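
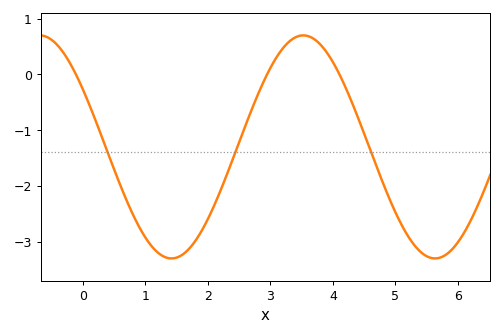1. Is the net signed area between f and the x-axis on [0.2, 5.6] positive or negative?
negative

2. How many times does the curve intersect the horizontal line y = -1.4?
3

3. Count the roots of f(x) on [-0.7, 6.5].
3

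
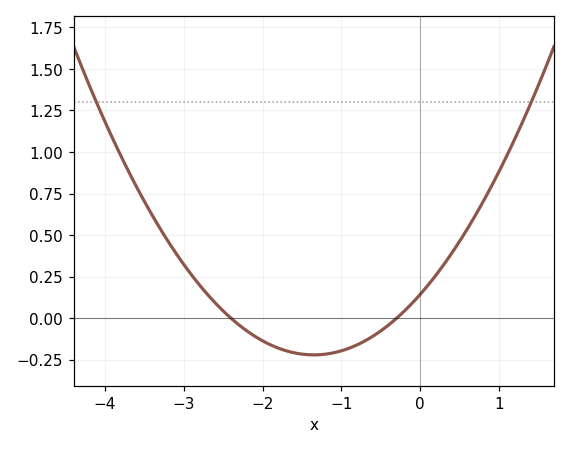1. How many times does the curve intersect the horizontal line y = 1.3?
2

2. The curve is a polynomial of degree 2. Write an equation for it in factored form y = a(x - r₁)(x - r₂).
y = 0.2(x + 2.4)(x + 0.3)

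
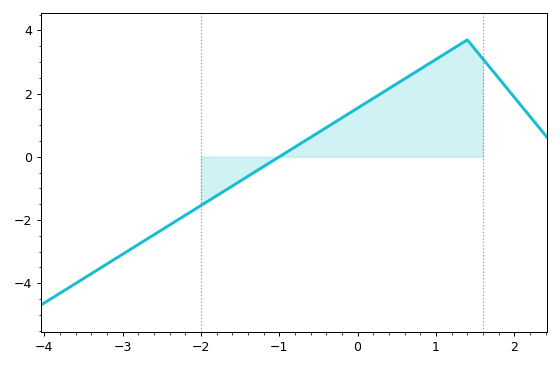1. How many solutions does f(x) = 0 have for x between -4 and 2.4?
1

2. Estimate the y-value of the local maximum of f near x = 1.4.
3.7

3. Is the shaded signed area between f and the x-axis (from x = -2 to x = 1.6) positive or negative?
positive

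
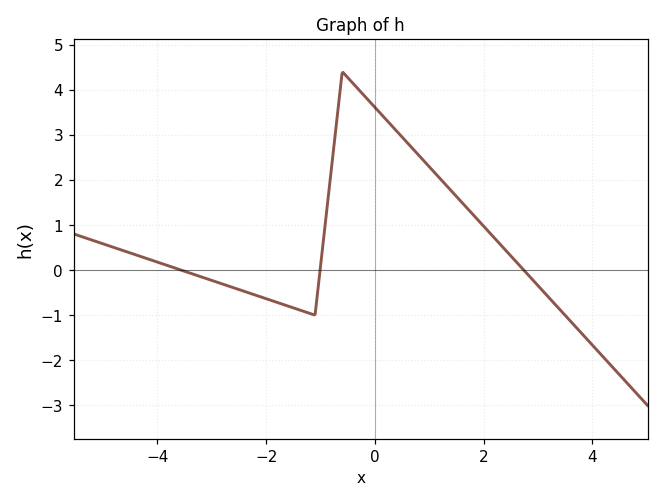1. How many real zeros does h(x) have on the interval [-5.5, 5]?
3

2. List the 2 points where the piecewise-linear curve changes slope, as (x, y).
(-1.1, -1); (-0.6, 4.4)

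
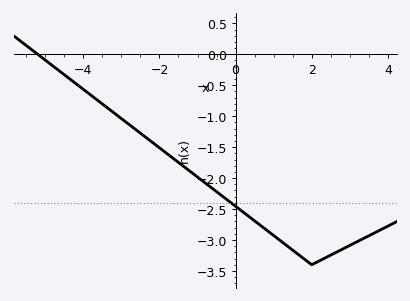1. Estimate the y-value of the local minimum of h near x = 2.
-3.4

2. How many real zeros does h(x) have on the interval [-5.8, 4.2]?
1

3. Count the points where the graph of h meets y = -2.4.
1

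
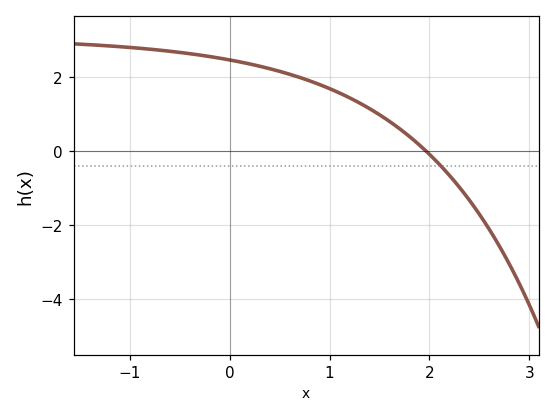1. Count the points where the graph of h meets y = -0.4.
1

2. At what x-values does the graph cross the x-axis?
2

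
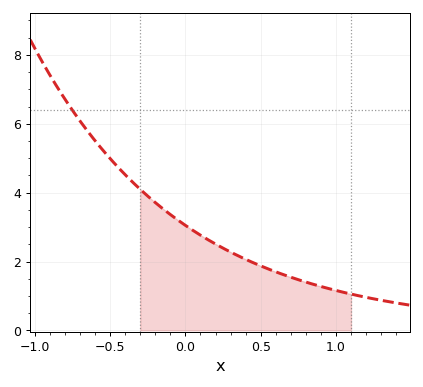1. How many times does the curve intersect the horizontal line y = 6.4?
1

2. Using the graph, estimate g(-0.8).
6.71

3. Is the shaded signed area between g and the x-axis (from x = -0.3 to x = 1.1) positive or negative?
positive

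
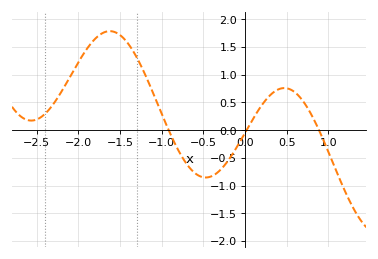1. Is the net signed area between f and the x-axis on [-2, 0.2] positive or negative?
positive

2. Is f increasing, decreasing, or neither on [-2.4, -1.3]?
neither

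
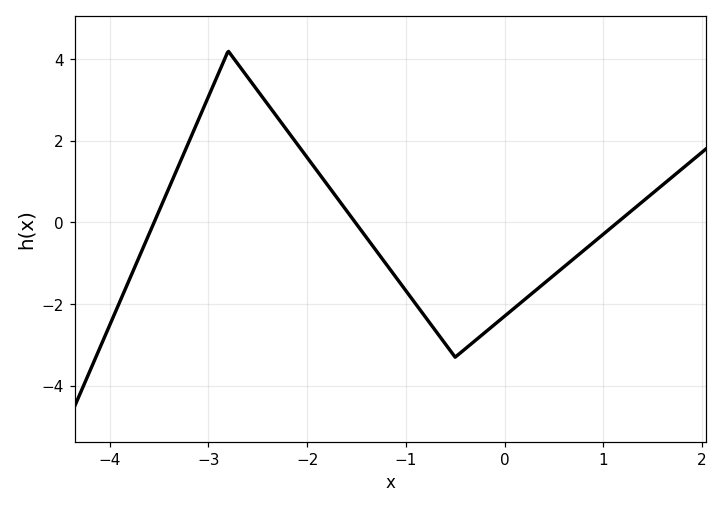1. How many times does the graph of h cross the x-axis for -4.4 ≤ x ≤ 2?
3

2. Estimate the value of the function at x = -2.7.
3.87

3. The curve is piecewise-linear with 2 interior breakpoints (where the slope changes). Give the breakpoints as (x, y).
(-2.8, 4.2); (-0.5, -3.3)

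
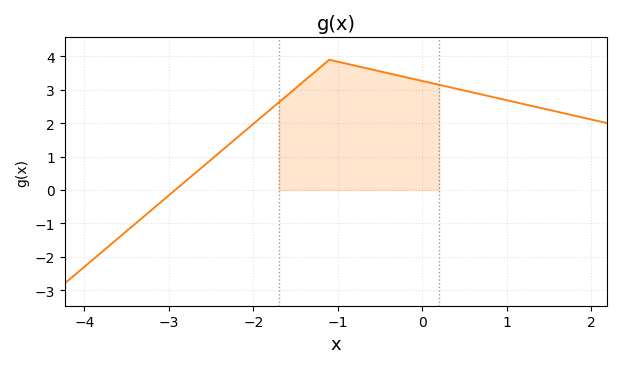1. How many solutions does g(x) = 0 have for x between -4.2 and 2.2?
1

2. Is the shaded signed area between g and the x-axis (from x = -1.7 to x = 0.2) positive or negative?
positive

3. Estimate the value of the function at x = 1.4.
2.46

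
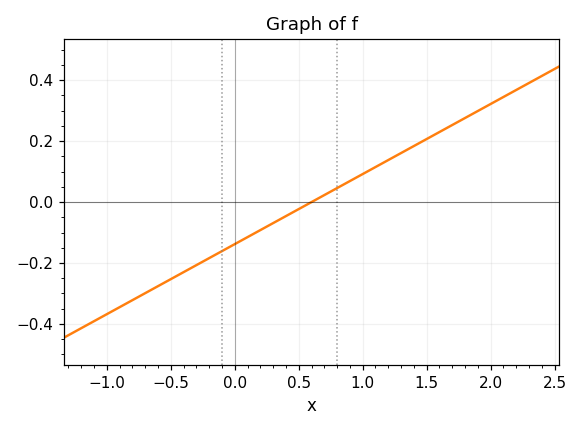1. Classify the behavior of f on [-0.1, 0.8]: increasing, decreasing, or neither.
increasing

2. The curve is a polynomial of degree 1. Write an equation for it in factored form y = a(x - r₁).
y = 0.23(x - 0.6)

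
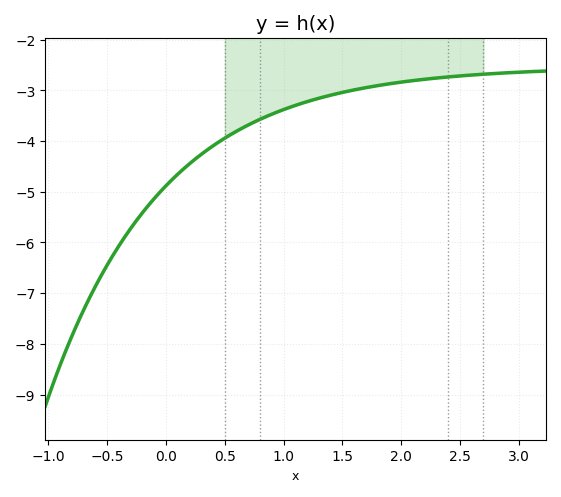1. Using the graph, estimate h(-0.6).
-6.86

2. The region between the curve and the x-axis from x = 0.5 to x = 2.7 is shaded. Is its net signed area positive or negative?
negative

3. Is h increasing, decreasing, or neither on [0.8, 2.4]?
increasing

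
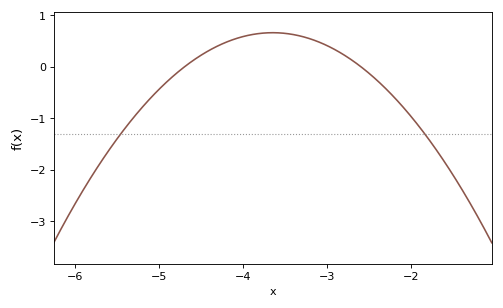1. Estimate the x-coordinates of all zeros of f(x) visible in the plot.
-4.7, -2.6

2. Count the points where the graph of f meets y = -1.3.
2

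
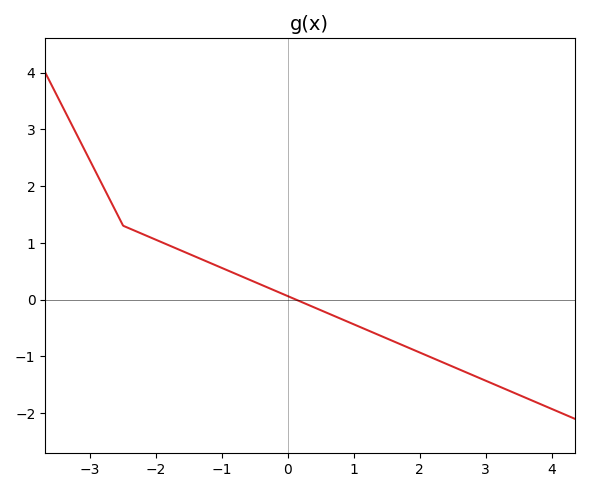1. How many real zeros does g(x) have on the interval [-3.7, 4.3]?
1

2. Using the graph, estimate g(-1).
0.6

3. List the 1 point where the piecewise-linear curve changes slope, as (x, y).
(-2.5, 1.3)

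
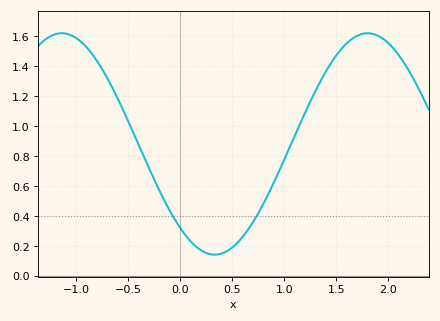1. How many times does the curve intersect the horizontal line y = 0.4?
2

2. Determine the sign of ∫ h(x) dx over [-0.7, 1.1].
positive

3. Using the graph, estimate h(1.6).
1.56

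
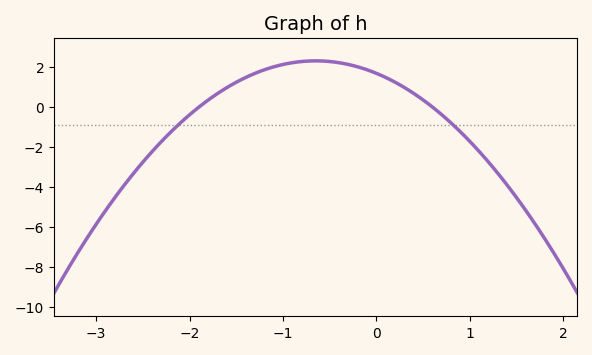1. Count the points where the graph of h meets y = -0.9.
2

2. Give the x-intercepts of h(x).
-1.9, 0.6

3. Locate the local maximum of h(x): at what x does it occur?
-0.65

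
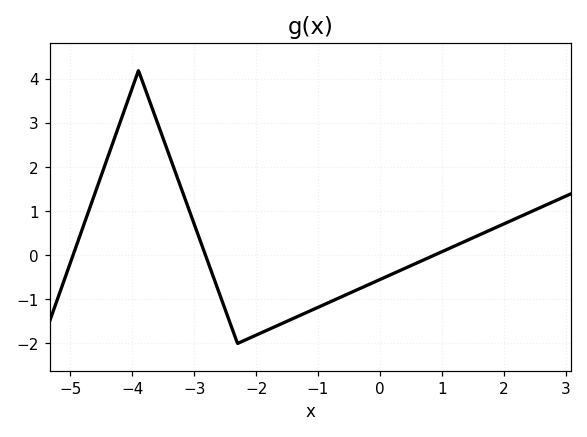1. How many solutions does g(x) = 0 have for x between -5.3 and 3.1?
3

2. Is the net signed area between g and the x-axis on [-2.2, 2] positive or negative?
negative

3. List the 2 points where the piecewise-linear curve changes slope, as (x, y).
(-3.9, 4.2); (-2.3, -2)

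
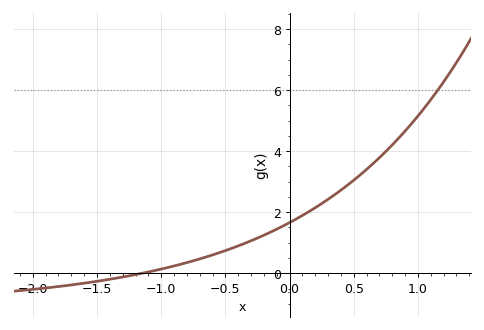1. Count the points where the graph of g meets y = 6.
1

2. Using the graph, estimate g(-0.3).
1.06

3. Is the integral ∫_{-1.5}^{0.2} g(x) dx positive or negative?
positive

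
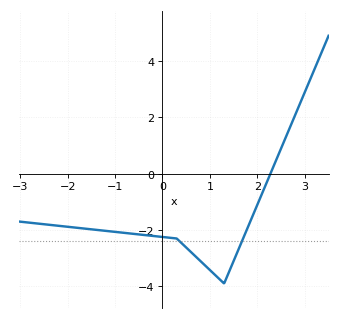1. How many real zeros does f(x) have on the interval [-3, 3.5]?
1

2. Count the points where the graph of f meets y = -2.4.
2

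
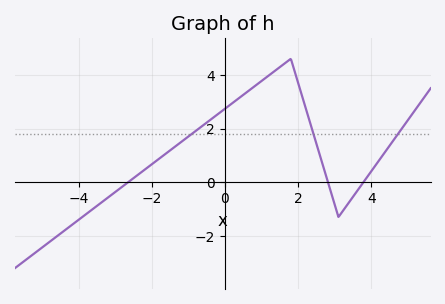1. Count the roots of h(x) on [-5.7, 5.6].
3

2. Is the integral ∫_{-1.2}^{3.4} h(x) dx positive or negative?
positive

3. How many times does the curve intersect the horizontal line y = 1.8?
3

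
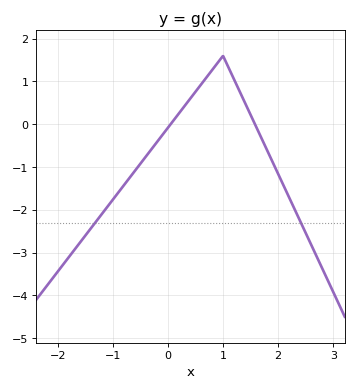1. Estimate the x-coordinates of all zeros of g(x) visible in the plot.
0, 1.6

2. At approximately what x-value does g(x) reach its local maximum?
1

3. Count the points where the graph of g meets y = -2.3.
2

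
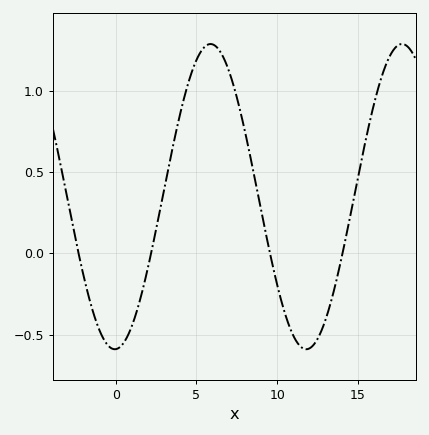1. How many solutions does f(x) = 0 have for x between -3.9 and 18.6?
4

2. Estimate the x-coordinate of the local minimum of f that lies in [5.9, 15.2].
11.8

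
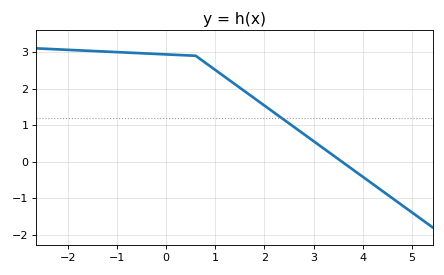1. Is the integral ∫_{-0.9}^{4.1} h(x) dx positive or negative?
positive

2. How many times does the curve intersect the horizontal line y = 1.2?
1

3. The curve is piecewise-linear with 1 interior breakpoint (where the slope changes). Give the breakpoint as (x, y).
(0.6, 2.9)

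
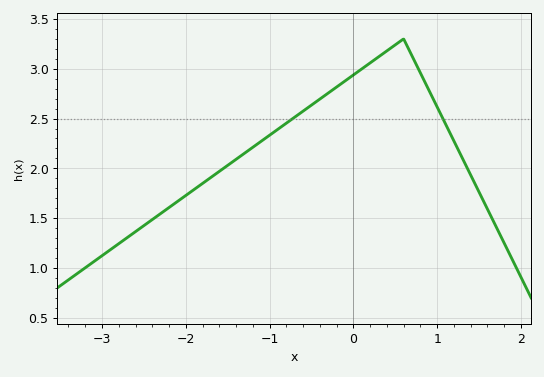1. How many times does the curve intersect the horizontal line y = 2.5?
2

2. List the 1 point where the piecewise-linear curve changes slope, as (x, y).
(0.6, 3.3)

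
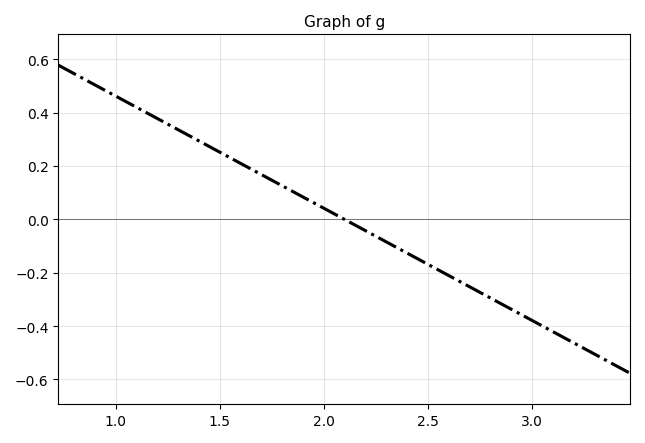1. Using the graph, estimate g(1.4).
0.294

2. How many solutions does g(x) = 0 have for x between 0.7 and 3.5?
1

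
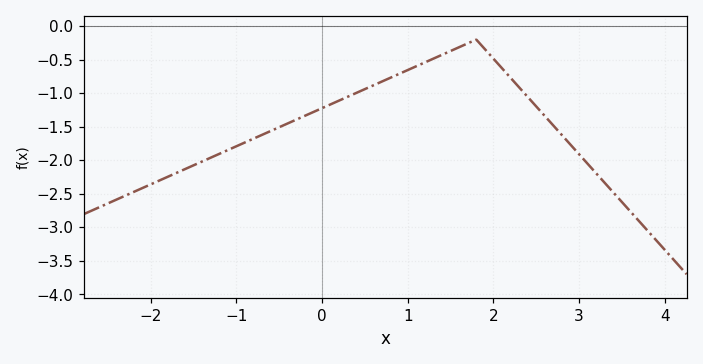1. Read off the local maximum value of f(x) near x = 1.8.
-0.2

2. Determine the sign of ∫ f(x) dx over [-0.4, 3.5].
negative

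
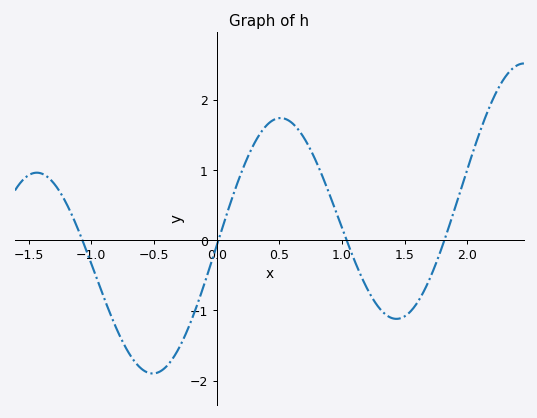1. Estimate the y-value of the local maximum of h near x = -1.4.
1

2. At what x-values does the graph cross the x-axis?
-1.1, 0, 1, 1.8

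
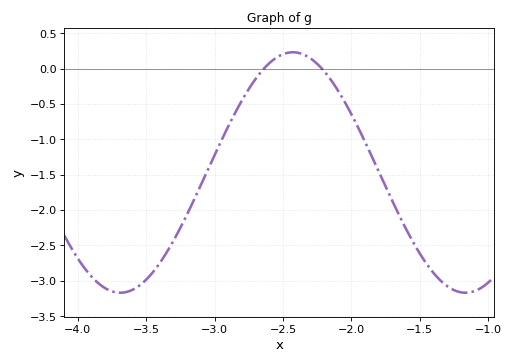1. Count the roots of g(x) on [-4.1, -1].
2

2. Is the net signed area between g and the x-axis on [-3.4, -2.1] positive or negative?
negative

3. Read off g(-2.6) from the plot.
0.05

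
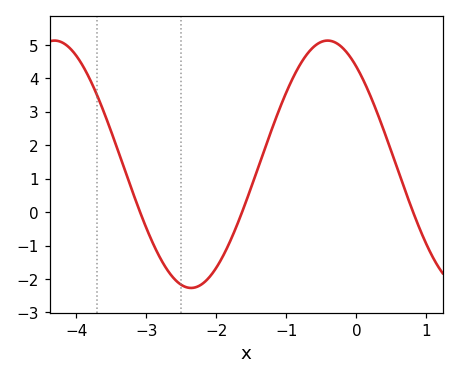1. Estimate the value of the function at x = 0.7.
0.6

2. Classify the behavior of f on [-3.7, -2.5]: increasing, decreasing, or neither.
decreasing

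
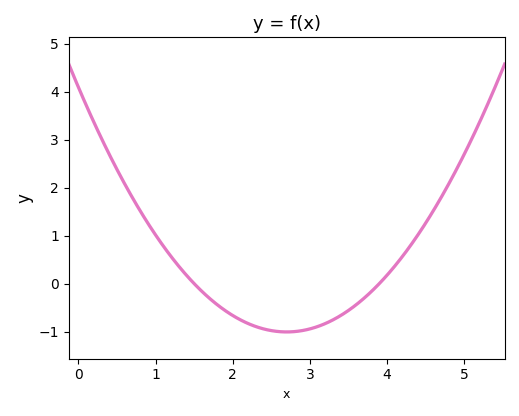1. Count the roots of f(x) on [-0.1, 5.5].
2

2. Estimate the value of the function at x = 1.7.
-0.308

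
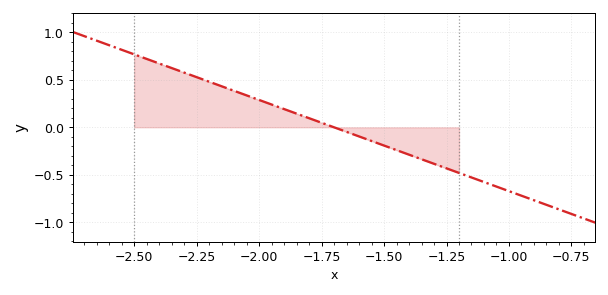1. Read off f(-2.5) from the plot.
0.768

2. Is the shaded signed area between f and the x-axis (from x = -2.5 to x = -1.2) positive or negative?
positive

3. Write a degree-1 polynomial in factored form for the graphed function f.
y = -0.96(x + 1.7)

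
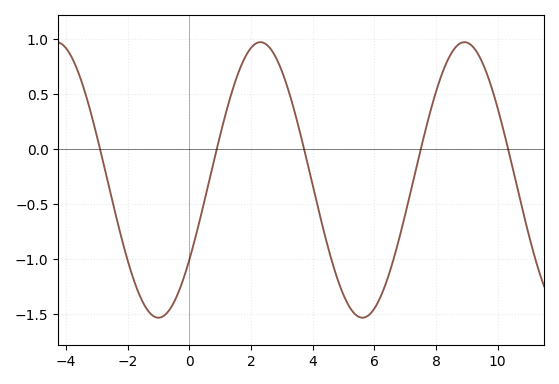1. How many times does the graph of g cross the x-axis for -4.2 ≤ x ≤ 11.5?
5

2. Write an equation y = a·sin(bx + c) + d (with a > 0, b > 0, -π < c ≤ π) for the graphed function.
y = 1.25sin(0.95x - 0.622) - 0.28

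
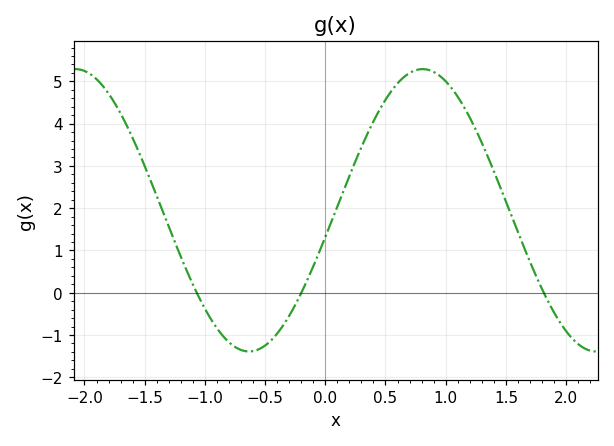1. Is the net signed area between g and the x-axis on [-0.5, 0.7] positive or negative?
positive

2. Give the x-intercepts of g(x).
-1.07, -0.198, 1.81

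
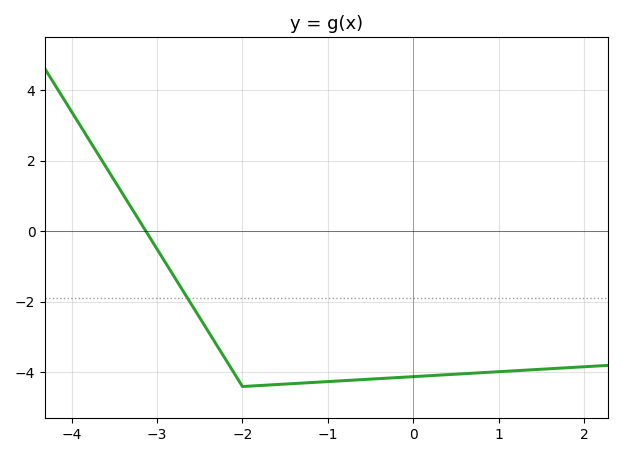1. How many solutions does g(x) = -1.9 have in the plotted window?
1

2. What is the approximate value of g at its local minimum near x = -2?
-4.4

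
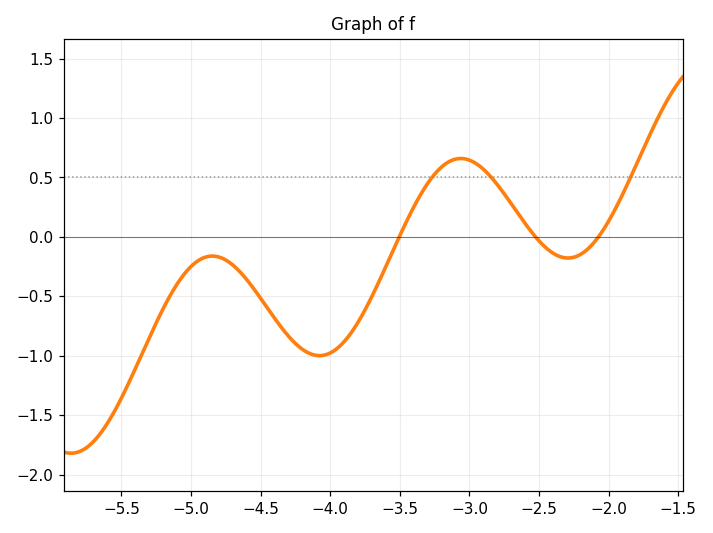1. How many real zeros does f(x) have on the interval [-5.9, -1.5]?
3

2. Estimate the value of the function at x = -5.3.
-0.85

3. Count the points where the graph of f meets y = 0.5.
3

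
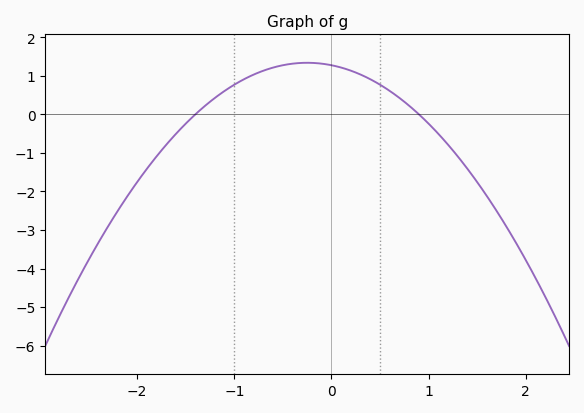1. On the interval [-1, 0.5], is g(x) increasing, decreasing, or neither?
neither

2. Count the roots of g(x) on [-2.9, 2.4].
2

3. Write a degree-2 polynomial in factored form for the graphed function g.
y = -1.01(x + 1.4)(x - 0.9)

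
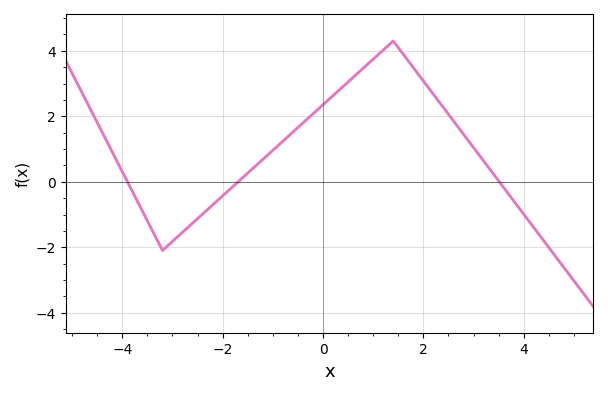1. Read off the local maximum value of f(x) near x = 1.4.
4.2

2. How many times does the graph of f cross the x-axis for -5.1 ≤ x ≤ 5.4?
3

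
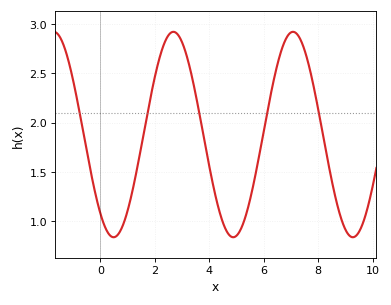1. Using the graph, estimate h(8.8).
1.07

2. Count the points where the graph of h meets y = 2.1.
5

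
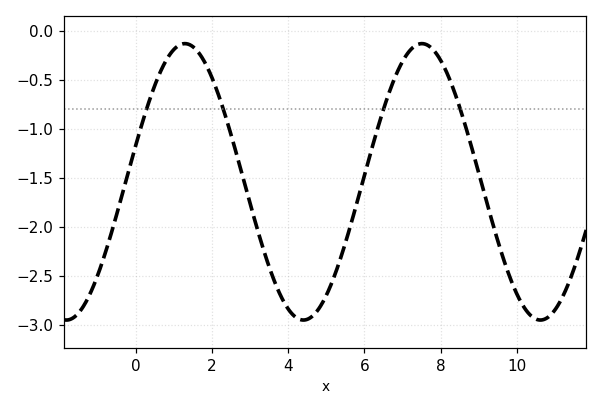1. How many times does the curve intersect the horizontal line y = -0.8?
4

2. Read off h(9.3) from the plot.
-1.85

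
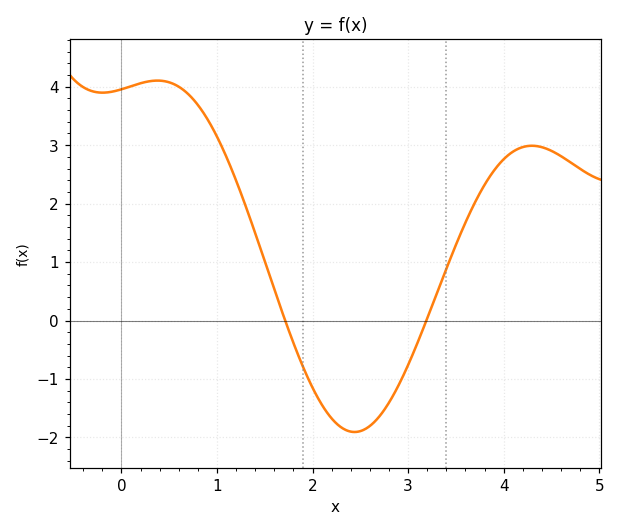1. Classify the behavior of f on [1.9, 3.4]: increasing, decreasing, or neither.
neither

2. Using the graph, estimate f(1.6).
0.532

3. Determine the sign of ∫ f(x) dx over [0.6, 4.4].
positive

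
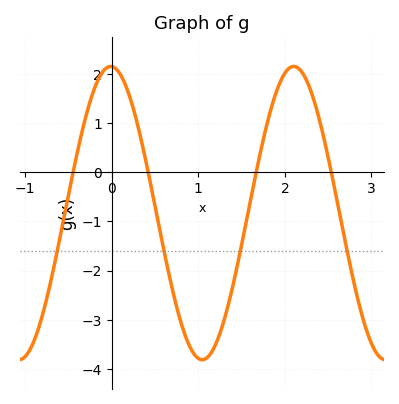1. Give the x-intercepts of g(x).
-0.4, 0.4, 1.7, 2.5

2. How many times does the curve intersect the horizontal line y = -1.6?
4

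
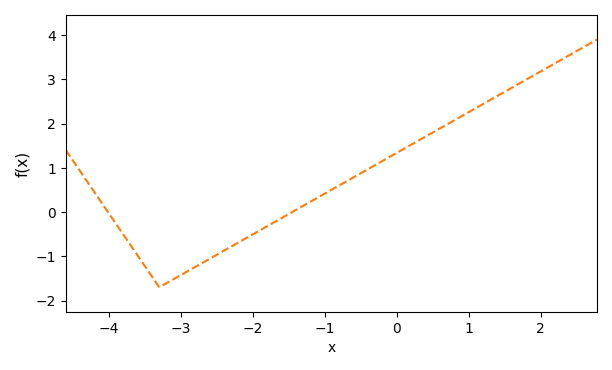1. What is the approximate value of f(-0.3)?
1.1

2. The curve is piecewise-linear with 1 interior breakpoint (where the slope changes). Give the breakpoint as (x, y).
(-3.3, -1.7)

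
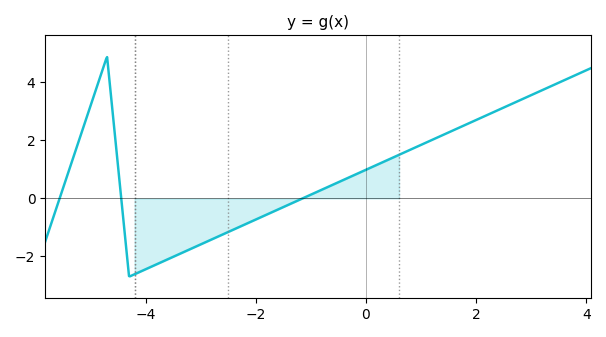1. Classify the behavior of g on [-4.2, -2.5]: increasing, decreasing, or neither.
increasing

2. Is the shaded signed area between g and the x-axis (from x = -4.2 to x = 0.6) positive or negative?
negative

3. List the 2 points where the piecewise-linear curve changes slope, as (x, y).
(-4.7, 4.9); (-4.3, -2.7)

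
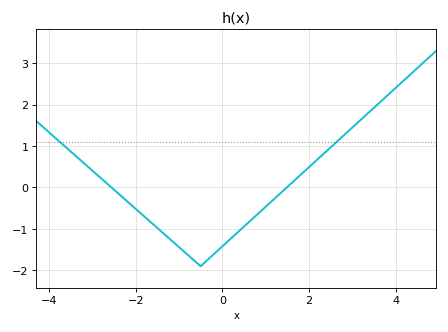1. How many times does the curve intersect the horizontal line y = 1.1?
2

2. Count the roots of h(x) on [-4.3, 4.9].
2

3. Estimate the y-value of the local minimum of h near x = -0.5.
-1.9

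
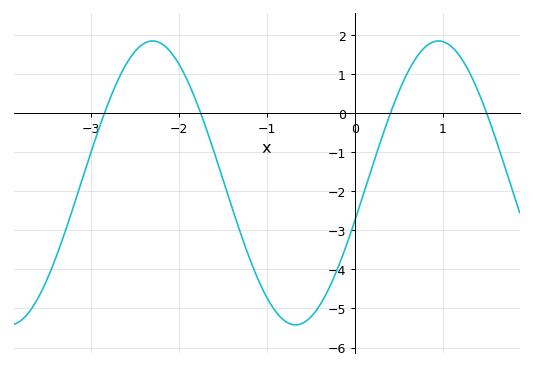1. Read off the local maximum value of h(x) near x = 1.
1.86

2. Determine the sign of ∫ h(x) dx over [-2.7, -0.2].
negative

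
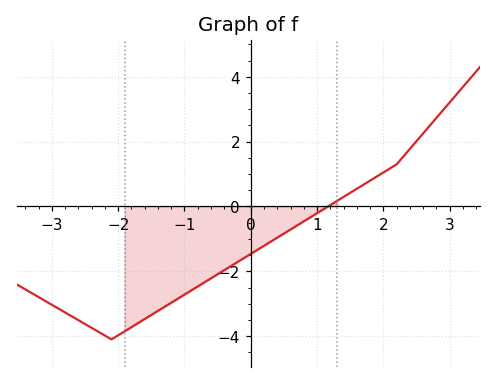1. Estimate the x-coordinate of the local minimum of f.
-2.1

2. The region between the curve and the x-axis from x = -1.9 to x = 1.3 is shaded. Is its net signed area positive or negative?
negative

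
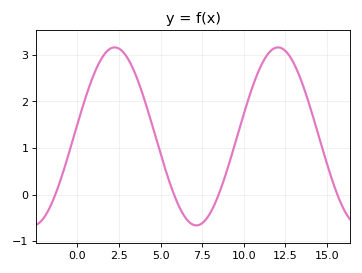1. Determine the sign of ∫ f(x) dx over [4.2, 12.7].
positive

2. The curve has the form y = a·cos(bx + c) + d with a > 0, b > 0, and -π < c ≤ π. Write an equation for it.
y = 1.91cos(0.64x - 1.4) + 1.25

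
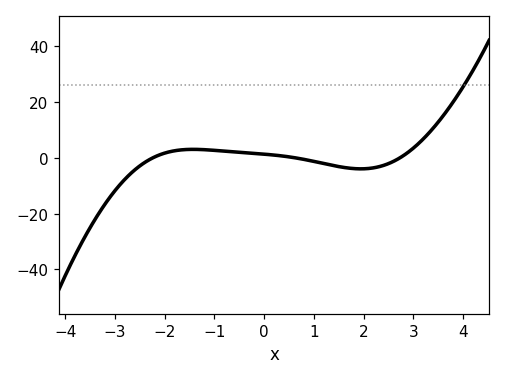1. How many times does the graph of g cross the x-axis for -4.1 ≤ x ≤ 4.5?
3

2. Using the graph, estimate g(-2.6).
-4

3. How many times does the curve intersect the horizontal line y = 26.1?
1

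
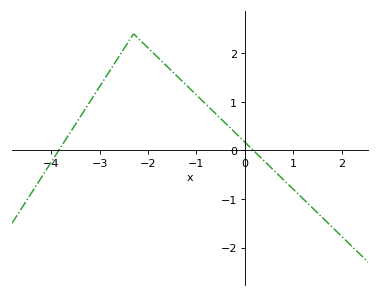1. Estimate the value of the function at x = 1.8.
-1.57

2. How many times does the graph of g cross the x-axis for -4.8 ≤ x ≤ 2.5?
2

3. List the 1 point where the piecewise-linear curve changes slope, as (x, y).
(-2.3, 2.4)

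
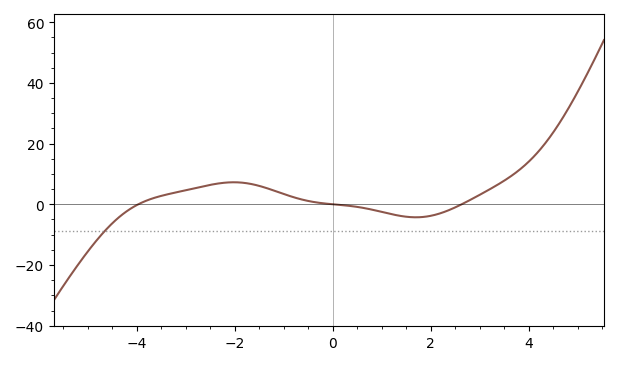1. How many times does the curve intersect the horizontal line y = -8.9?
1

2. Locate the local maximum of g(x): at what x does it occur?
-2.02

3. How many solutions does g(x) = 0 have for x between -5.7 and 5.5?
3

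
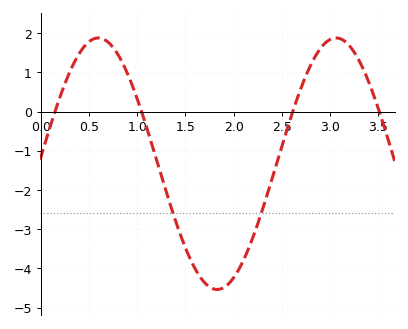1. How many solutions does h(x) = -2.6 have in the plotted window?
2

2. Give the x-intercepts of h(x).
0.148, 1.04, 2.61, 3.51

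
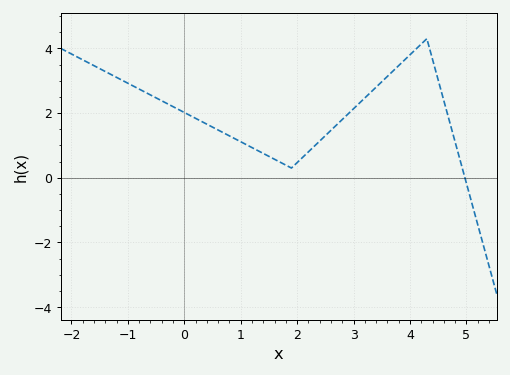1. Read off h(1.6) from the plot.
0.6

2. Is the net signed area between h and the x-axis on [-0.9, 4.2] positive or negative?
positive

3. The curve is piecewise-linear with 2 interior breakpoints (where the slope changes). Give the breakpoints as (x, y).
(1.9, 0.3); (4.3, 4.3)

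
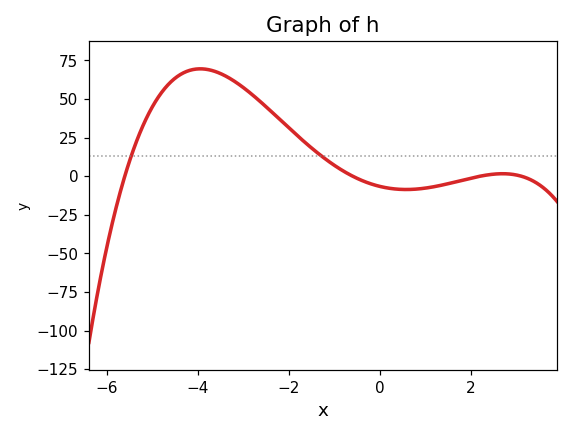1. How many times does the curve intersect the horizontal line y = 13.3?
2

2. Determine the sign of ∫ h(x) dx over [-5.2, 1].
positive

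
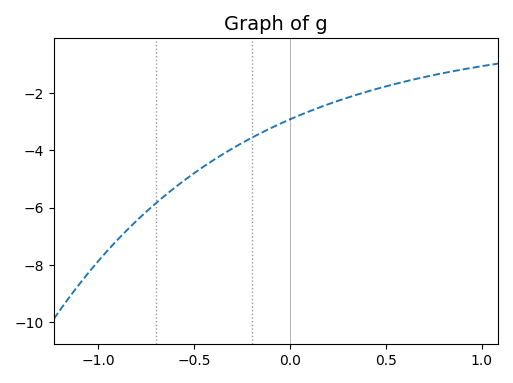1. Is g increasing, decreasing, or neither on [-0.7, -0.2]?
increasing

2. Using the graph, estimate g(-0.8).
-6.44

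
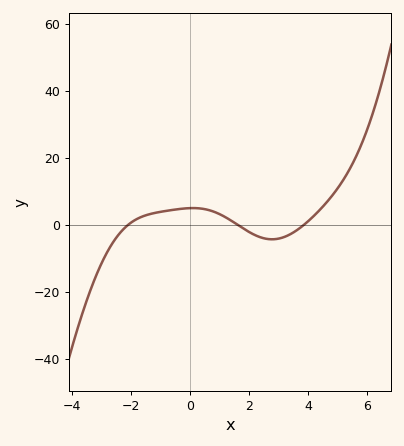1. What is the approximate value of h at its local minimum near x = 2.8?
-4.38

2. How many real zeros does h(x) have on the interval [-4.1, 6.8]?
3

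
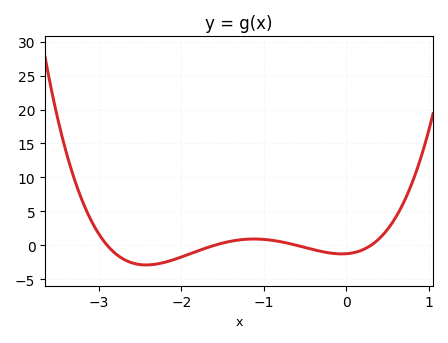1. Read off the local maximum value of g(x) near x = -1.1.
0.934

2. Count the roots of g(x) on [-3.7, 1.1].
4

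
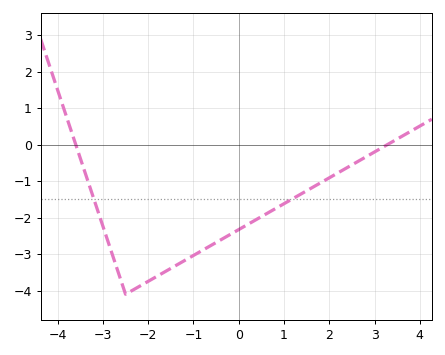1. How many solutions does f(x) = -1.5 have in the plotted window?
2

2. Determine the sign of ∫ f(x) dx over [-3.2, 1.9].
negative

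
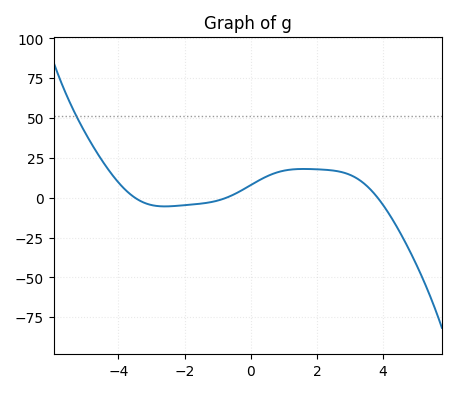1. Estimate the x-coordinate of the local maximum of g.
1.6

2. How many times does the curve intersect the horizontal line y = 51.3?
1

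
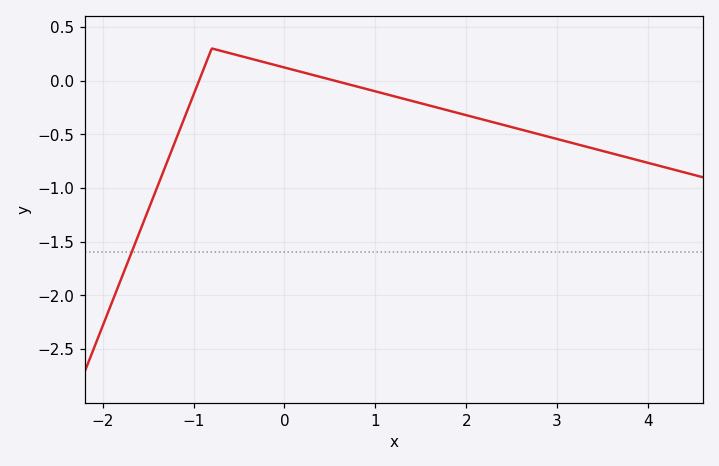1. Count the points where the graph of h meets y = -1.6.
1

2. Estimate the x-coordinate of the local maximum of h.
-0.799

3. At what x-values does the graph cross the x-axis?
-0.939, 0.551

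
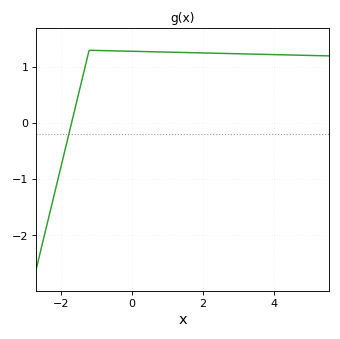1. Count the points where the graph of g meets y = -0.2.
1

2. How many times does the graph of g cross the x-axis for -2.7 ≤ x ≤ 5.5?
1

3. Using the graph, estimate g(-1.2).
1.3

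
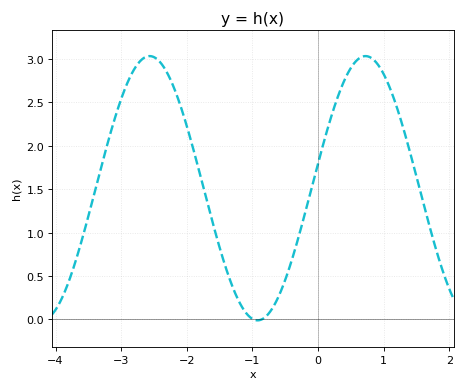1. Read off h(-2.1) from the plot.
2.45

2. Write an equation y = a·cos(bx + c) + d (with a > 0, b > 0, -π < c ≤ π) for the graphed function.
y = 1.52cos(1.9x - 1.4) + 1.51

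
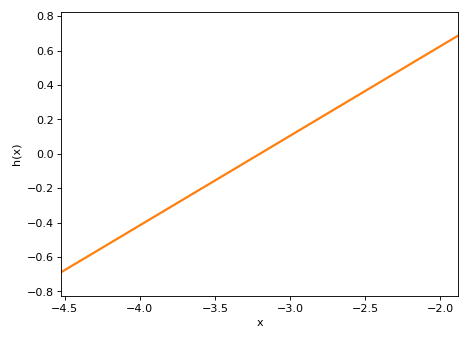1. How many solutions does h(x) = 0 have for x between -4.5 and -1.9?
1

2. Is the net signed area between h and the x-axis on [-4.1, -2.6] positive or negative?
negative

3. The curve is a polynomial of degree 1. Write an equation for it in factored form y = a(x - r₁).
y = 0.52(x + 3.2)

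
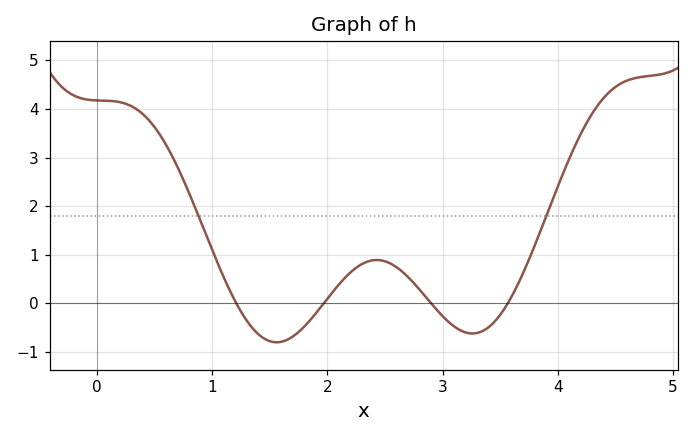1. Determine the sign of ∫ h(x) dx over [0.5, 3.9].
positive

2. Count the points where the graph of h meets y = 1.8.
2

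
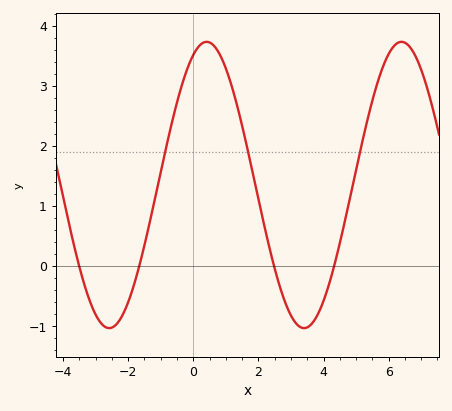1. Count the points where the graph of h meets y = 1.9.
3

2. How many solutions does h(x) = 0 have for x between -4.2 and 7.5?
4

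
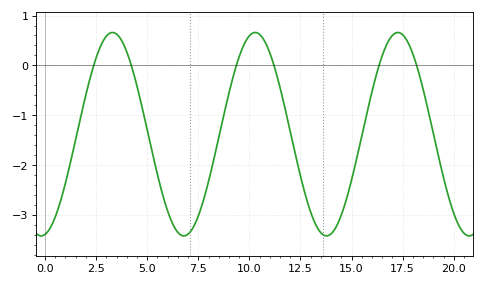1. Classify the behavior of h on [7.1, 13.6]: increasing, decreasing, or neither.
neither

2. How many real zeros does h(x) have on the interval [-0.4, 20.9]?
6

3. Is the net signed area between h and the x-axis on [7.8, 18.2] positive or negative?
negative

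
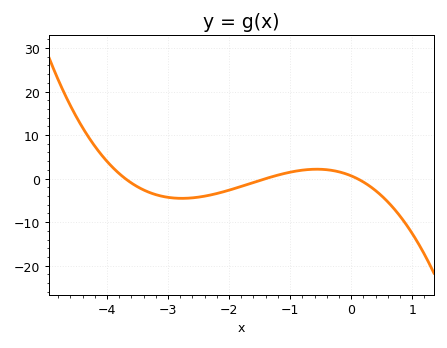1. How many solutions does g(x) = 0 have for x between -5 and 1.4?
3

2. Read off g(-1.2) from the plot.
0.806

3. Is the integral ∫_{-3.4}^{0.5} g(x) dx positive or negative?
negative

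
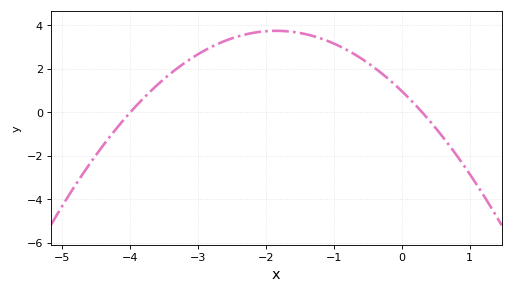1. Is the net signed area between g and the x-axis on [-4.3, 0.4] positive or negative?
positive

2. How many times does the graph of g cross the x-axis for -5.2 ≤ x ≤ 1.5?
2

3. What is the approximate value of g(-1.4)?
3.6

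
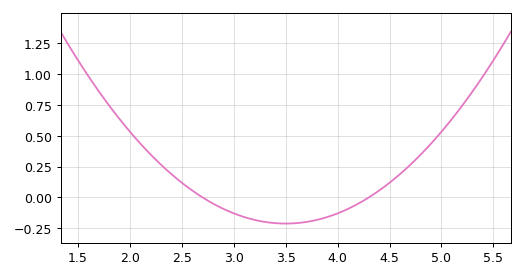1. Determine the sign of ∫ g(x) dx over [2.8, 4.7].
negative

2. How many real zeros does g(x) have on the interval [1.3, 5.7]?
2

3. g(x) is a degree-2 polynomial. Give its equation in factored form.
y = 0.33(x - 2.7)(x - 4.3)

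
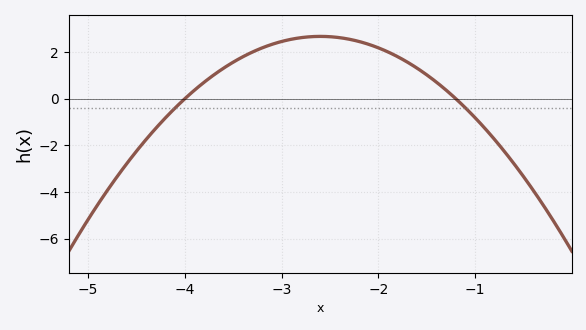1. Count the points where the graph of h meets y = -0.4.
2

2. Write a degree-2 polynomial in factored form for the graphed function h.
y = -1.36(x + 4)(x + 1.2)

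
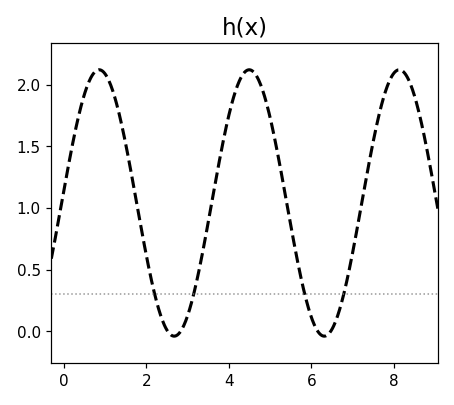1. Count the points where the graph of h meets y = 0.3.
4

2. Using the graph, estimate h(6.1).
0.05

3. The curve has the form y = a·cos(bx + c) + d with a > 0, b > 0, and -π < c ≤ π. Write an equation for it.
y = 1.08cos(1.7x - 1.5) + 1.04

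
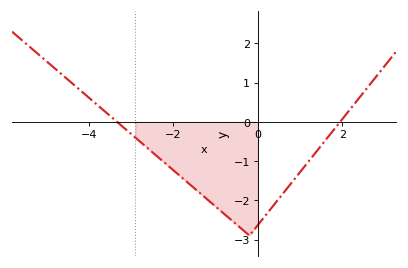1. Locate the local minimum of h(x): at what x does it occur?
-0.201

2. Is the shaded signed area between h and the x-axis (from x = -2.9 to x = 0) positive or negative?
negative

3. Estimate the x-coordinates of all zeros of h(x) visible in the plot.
-3.34, 1.95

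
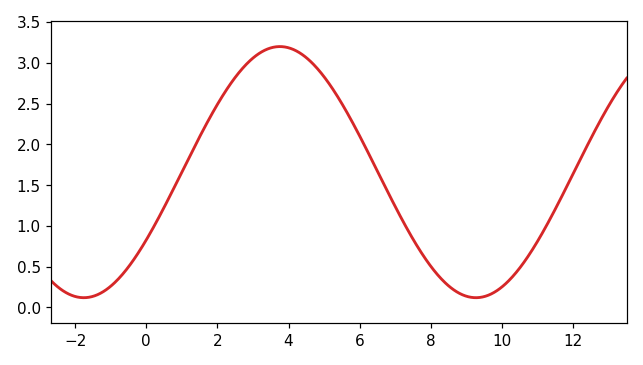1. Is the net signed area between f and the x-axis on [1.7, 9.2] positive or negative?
positive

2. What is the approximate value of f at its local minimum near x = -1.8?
0.12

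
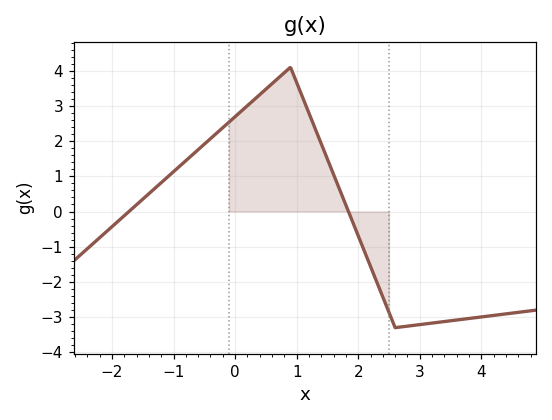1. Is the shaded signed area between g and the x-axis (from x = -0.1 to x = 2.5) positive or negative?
positive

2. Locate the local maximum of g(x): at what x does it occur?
0.8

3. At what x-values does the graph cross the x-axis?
-1.8, 1.8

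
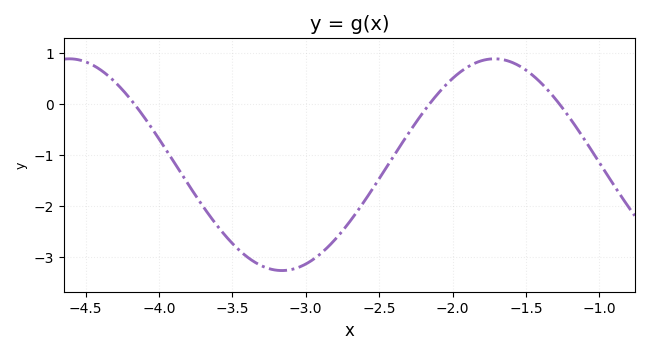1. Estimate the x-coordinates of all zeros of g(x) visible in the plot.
-4.17, -2.16, -1.27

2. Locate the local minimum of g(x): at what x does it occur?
-3.16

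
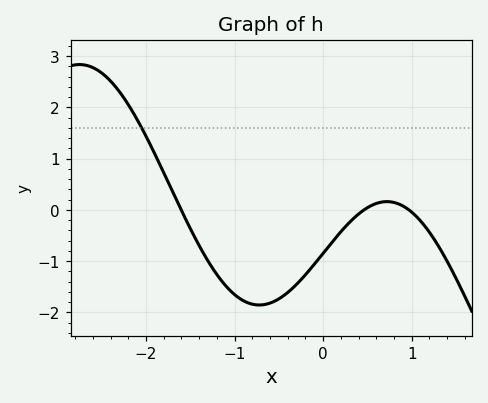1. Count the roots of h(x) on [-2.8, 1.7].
3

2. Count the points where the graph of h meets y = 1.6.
1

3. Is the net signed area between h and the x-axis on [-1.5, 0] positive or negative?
negative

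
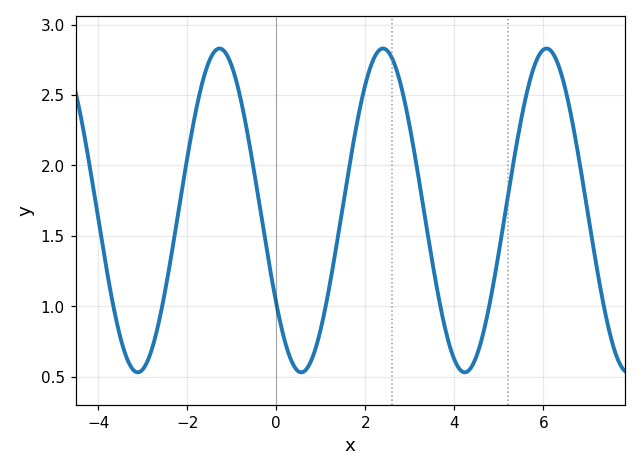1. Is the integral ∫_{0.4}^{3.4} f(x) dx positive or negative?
positive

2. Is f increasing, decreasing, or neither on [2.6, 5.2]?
neither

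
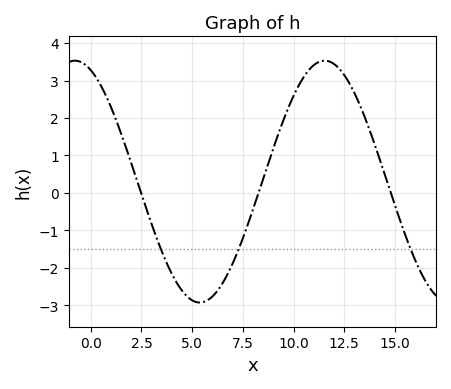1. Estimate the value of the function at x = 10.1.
2.7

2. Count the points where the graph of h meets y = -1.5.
3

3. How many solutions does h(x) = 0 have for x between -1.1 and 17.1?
3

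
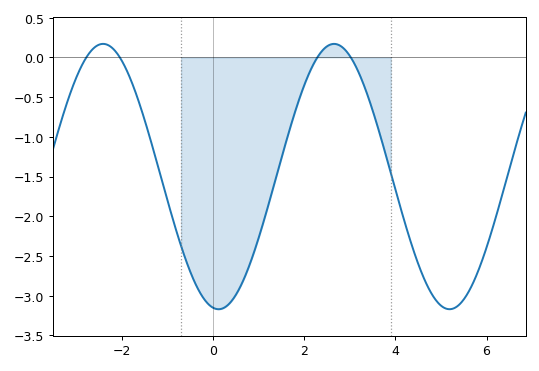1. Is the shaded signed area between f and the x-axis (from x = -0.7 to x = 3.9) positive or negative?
negative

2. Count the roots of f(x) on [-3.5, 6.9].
4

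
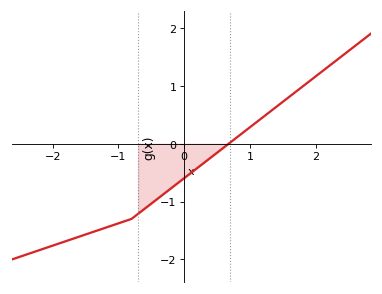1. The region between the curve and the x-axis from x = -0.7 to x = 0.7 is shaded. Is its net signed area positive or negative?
negative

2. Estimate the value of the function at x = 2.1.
1.2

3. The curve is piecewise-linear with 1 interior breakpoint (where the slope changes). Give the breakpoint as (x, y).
(-0.8, -1.3)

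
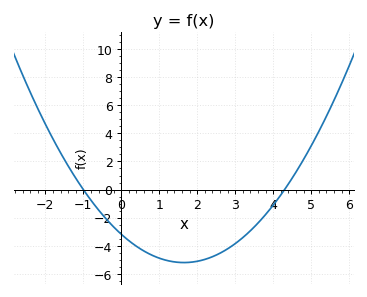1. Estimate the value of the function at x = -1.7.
3.2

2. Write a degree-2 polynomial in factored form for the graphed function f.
y = 0.74(x + 1)(x - 4.3)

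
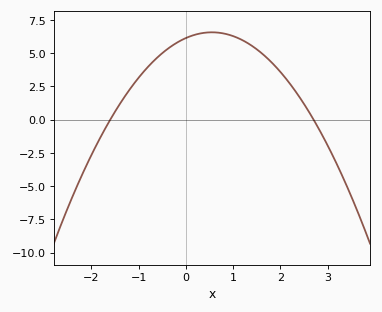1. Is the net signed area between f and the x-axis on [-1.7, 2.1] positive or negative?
positive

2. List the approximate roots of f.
-1.6, 2.7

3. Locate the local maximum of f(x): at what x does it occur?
0.6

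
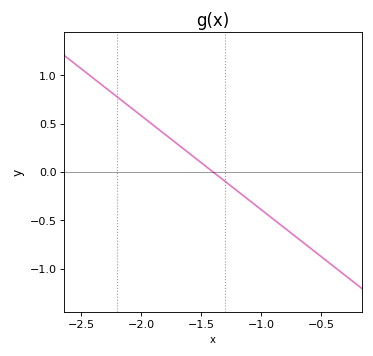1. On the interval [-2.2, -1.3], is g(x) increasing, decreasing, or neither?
decreasing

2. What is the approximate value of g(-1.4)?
0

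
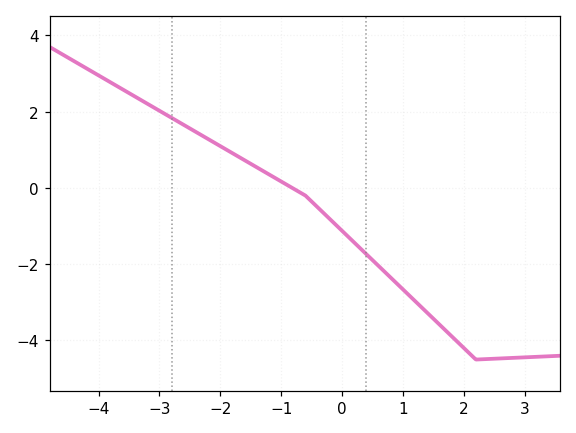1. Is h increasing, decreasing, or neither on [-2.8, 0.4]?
decreasing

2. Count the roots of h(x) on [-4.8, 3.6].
1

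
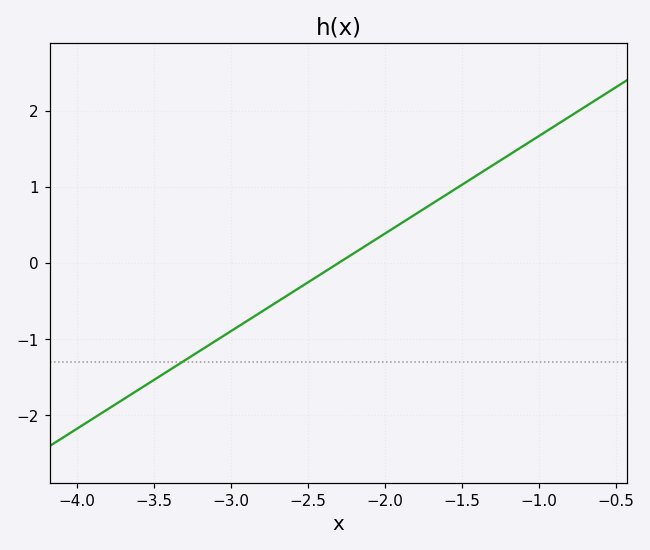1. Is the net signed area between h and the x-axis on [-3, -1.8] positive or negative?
negative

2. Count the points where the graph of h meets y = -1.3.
1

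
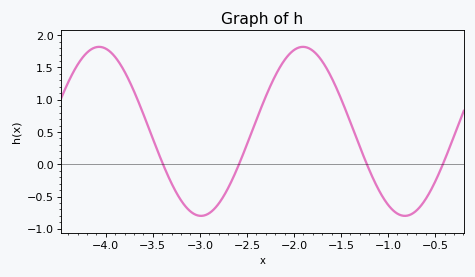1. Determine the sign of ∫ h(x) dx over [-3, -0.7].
positive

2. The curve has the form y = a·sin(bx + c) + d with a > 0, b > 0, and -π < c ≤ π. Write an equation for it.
y = 1.31sin(2.9x + 0.81) + 0.51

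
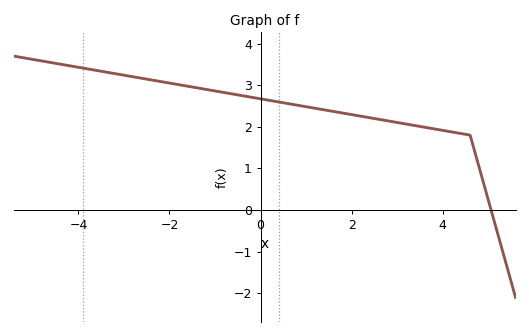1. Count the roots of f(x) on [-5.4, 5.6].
1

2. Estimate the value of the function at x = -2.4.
3.13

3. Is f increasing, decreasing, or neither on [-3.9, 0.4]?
decreasing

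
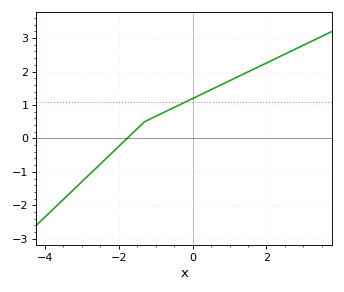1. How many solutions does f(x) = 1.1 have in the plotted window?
1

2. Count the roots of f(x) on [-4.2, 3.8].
1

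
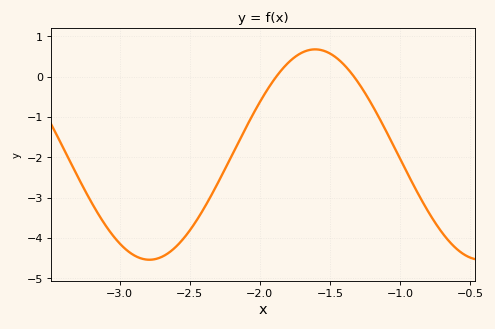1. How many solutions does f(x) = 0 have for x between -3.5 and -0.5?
2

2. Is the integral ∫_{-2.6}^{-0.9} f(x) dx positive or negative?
negative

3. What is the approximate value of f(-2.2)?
-2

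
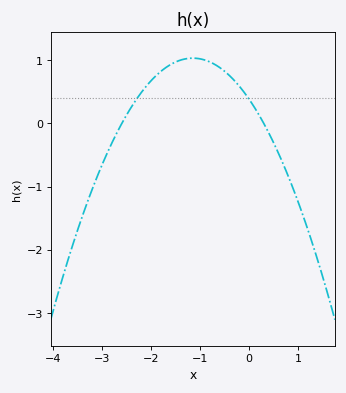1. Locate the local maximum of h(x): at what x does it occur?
-1.1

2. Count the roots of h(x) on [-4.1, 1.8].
2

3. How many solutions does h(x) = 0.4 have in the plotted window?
2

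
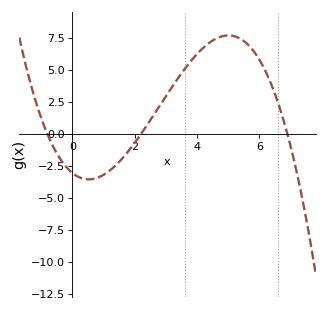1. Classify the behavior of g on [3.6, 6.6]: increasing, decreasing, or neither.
neither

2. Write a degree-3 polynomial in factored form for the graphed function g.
y = -0.25(x + 0.8)(x - 2.2)(x - 6.9)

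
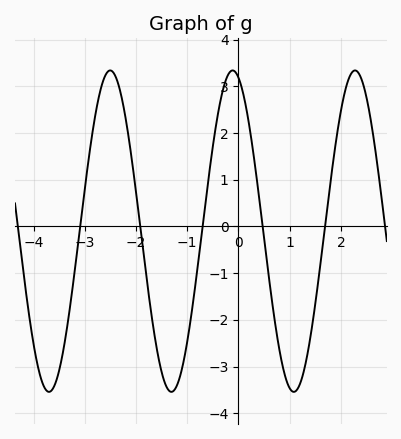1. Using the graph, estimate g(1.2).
-3.4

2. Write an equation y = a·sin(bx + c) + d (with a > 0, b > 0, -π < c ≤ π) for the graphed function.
y = 3.44sin(2.6x + 1.9) - 0.1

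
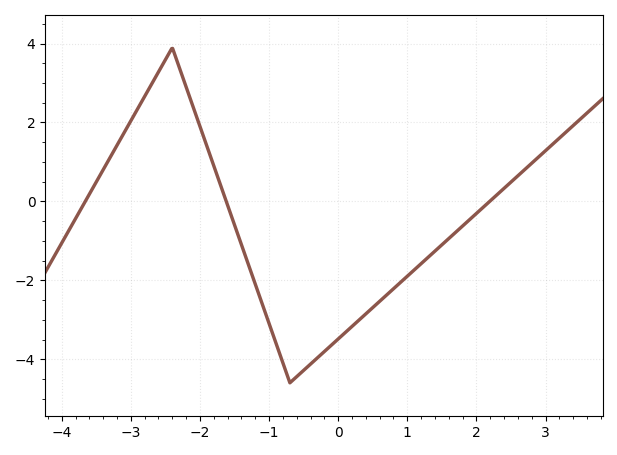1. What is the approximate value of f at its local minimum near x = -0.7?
-4.6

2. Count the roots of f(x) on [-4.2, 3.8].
3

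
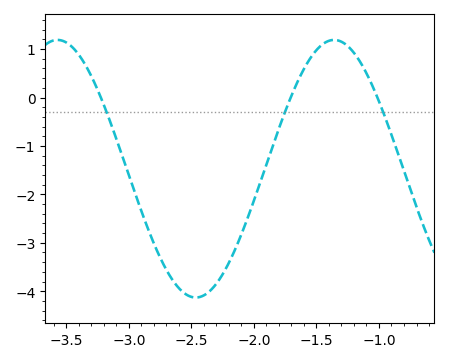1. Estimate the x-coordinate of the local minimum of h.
-2.46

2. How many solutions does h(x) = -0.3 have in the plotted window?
3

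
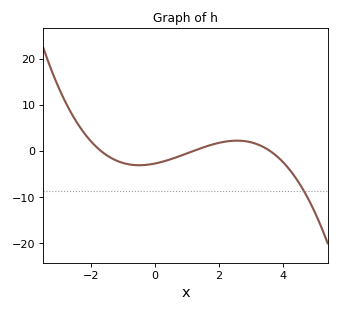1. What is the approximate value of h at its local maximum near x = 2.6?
2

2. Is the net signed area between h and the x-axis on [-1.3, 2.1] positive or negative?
negative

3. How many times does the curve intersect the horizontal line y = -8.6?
1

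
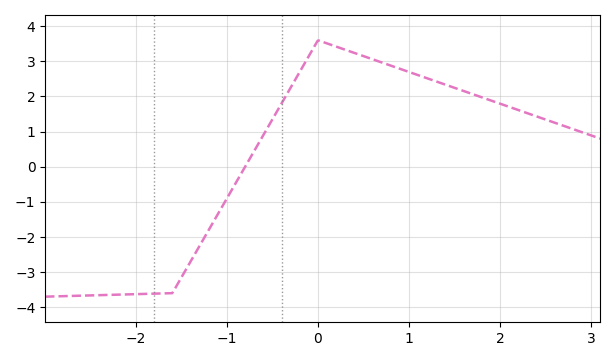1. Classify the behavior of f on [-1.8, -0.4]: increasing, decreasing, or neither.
increasing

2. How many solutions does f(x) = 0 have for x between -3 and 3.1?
1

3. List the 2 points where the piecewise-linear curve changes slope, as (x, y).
(-1.6, -3.6); (0, 3.6)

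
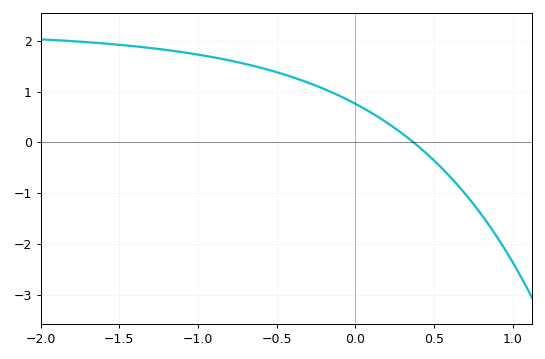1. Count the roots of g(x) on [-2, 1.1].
1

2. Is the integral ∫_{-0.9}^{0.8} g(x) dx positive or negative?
positive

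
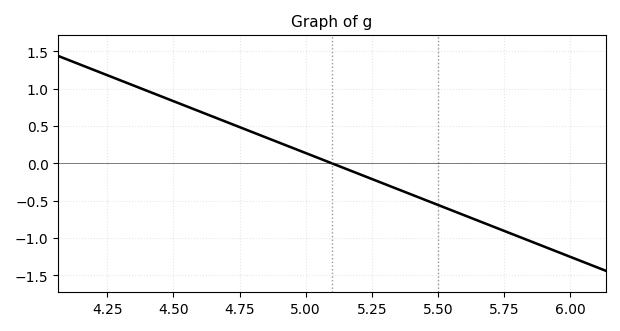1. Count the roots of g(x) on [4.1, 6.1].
1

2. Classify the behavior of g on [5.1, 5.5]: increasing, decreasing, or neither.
decreasing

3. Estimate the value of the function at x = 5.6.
-0.695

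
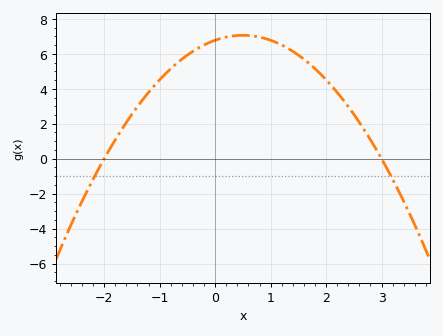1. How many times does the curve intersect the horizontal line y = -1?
2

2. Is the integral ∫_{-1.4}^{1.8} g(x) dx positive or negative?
positive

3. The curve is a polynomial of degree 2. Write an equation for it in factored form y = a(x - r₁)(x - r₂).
y = -1.13(x + 2)(x - 3)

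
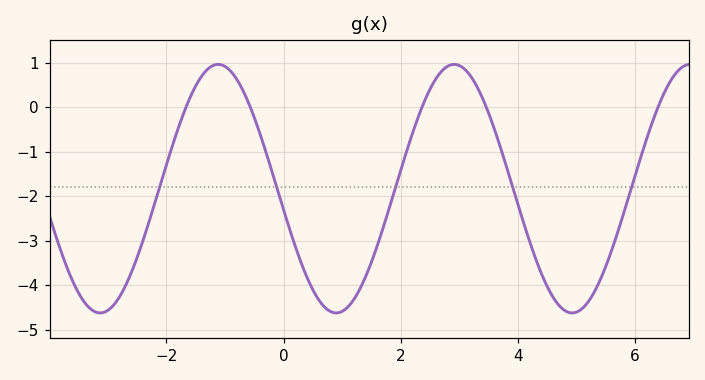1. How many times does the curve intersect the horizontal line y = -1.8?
5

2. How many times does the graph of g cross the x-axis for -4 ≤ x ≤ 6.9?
5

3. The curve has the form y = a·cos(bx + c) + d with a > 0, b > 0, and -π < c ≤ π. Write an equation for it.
y = 2.79cos(1.56x + 1.74) - 1.83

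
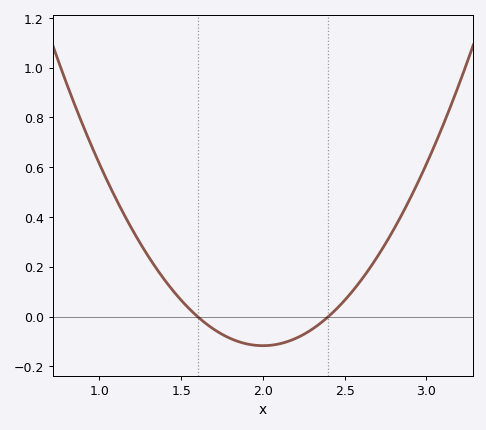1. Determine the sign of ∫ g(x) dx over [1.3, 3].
positive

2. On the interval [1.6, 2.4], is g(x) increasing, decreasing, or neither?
neither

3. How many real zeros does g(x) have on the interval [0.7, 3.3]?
2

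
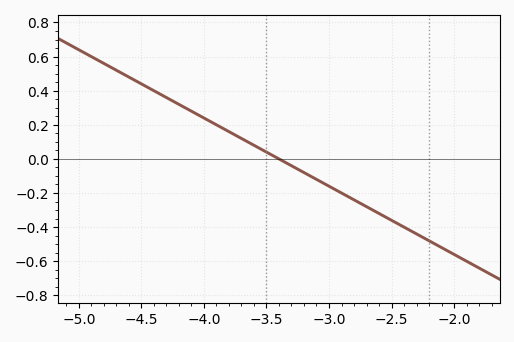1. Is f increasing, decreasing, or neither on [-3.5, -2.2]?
decreasing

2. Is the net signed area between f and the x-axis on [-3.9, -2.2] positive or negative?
negative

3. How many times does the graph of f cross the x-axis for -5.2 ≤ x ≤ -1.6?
1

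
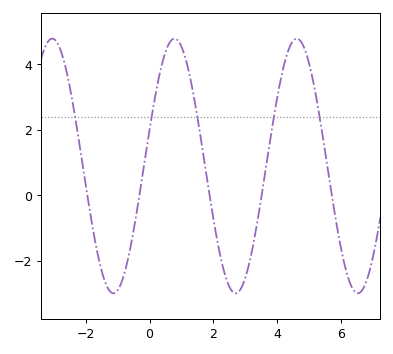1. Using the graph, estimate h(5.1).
3.61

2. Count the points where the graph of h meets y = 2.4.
5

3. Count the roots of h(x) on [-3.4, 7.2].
5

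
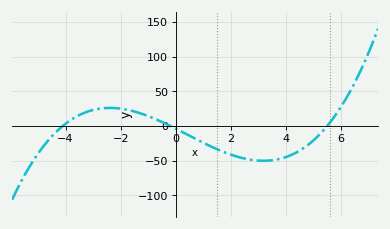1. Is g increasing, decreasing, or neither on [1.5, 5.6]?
neither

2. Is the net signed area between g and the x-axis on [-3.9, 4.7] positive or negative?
negative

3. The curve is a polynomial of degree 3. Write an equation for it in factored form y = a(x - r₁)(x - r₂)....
y = 0.88(x + 4.1)(x + 0.2)(x - 5.5)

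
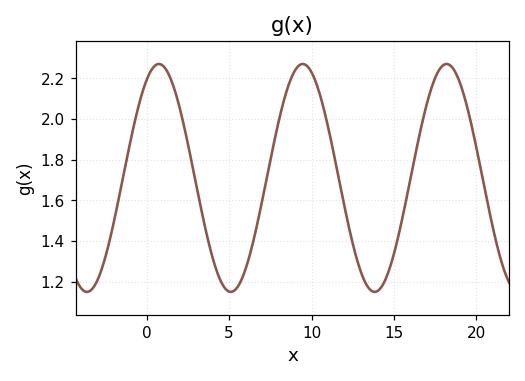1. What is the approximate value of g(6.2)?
1.32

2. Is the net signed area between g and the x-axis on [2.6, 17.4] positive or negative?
positive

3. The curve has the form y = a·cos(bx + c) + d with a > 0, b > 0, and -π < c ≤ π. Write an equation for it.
y = 0.56cos(0.72x - 0.532) + 1.71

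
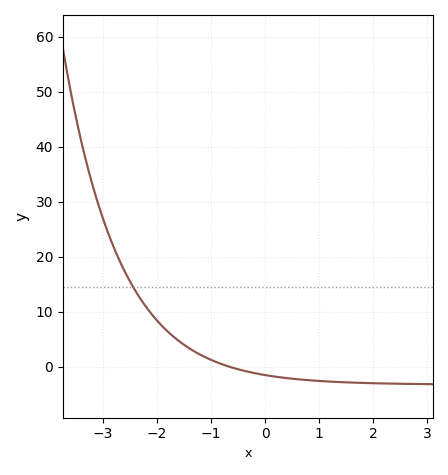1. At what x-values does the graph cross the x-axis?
-0.7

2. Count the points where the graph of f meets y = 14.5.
1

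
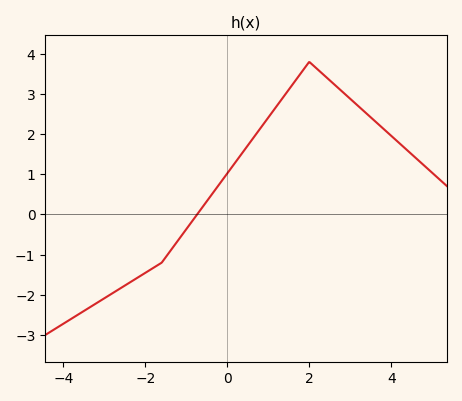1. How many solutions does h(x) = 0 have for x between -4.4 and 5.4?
1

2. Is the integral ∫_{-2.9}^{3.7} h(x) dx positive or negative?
positive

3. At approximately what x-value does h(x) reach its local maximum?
2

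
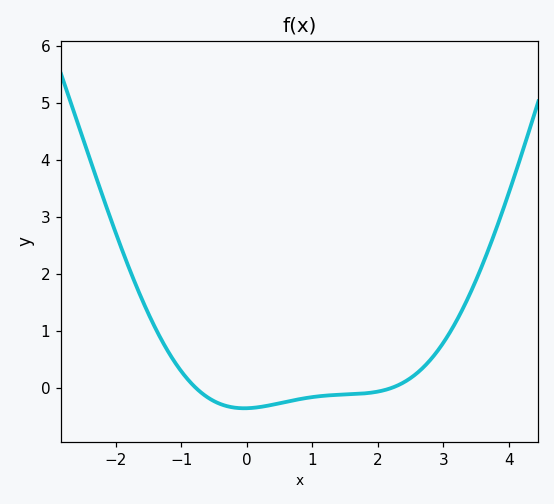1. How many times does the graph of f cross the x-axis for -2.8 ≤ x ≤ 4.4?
2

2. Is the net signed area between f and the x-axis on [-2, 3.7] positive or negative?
positive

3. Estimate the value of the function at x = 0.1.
-0.345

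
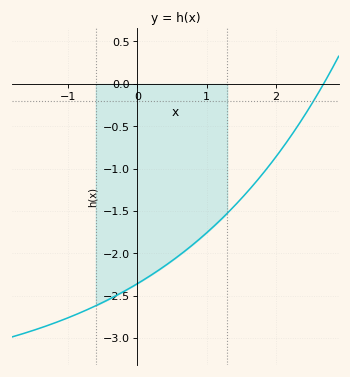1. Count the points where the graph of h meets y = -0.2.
1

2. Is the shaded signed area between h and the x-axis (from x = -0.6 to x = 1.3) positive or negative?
negative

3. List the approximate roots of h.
2.69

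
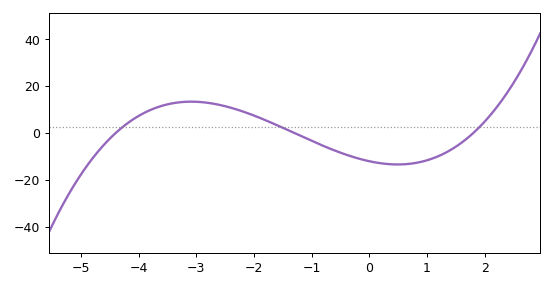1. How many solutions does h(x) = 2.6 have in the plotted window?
3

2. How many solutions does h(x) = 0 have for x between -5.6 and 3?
3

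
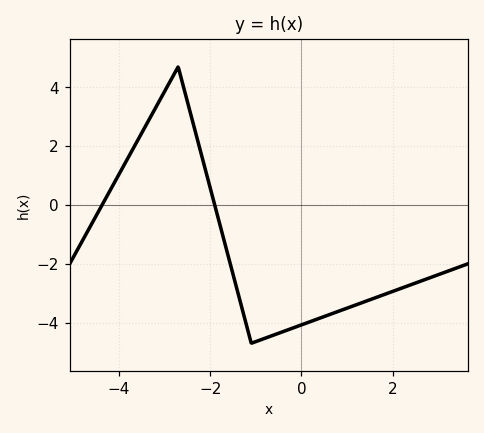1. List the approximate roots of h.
-4.4, -1.8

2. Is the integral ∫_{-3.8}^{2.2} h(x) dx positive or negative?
negative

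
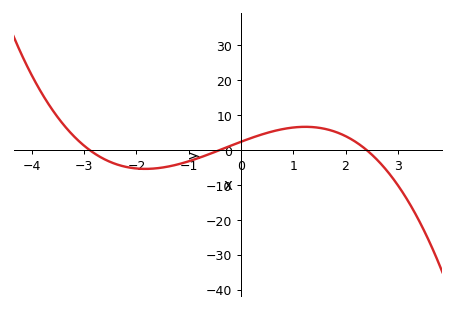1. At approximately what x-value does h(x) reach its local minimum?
-1.8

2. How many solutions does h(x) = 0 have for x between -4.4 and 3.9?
3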